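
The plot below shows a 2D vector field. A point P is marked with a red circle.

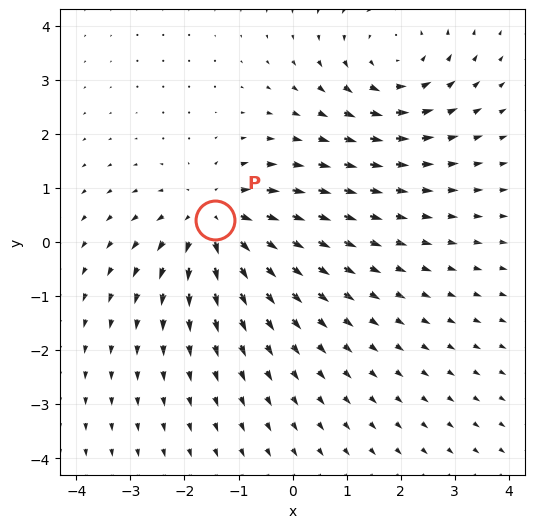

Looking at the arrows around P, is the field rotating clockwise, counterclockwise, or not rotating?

Near P at (-1.4, 0.4) the arrows show no circulation. The curl there is ≈0.

not rotating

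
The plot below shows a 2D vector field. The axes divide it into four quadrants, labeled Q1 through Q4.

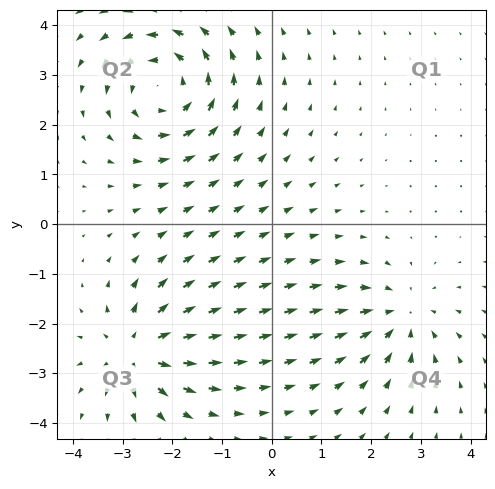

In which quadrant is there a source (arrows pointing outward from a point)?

Q3

The source sits at approximately (-2.7, -2.6), which lies in quadrant Q3. The divergence there is about +5, positive as expected for a source.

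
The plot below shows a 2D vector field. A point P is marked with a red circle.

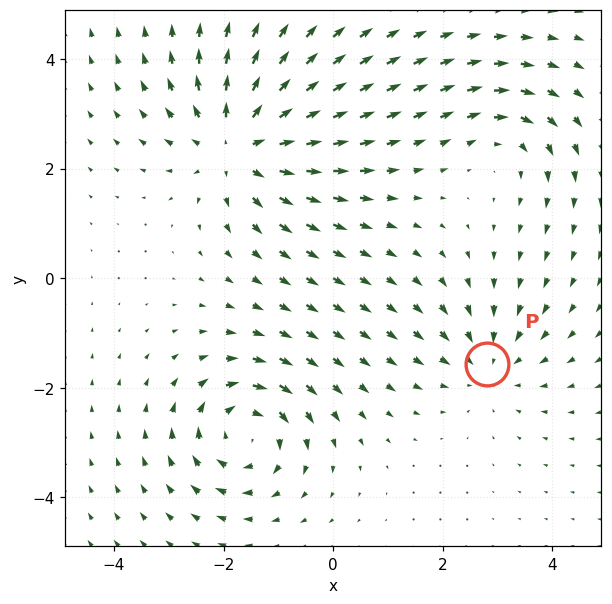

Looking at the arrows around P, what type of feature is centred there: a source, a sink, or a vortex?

At P (2.8, -1.6) the arrows converge inward. Divergence about -3, curl ≈0 — negative divergence with near-zero curl is a sink.

sink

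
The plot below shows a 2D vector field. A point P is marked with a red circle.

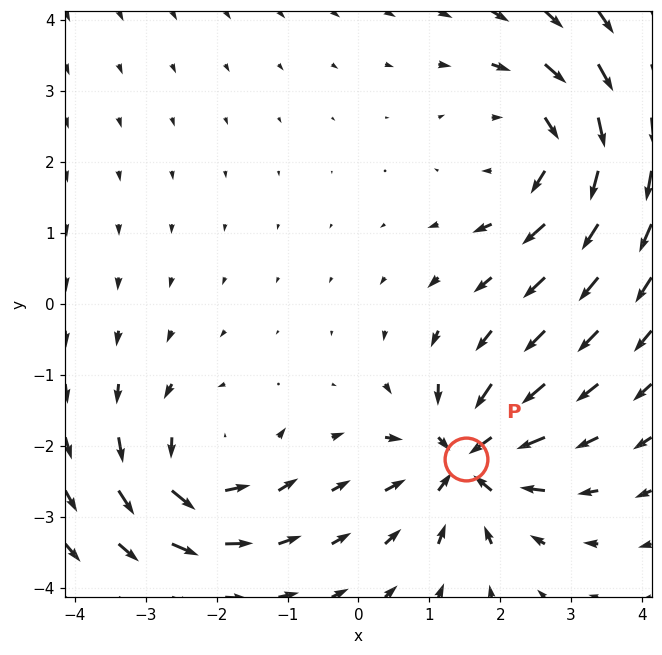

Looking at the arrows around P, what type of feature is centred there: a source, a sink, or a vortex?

sink

At P (1.5, -2.2) the arrows converge inward. Divergence about -5, curl ≈0 — negative divergence with near-zero curl is a sink.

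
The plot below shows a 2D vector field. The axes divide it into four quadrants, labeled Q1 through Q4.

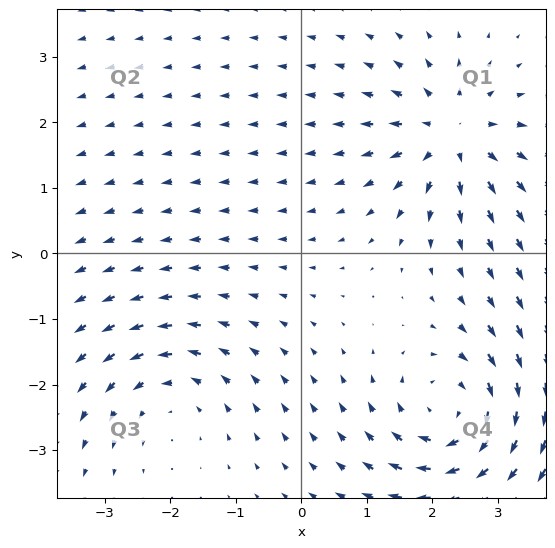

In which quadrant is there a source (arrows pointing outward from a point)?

Q1

The source sits at approximately (2.3, 1.8), which lies in quadrant Q1. The divergence there is about +4, positive as expected for a source.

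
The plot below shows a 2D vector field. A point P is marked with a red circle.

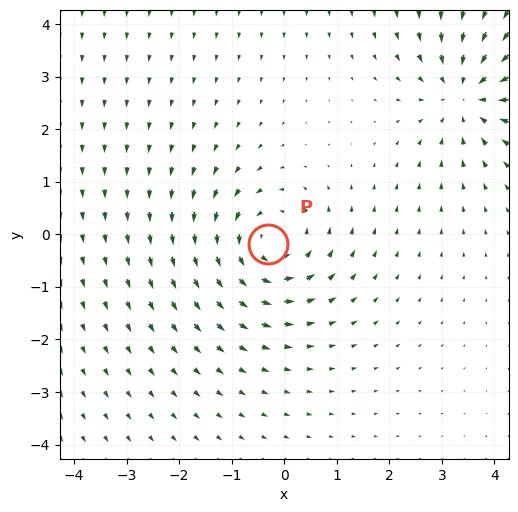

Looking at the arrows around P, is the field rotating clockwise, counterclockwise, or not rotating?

counterclockwise

Near P at (-0.3, -0.2) the arrows circulate counterclockwise. The curl (z-component) there is about +4; positive curl means counterclockwise rotation.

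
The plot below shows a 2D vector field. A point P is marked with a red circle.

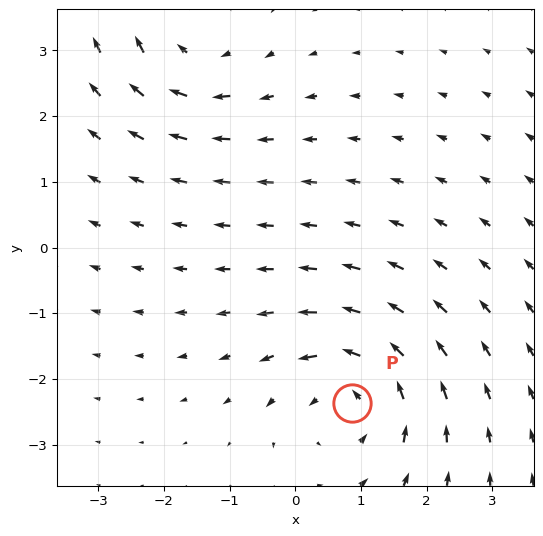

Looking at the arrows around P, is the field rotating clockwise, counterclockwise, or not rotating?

counterclockwise

Near P at (0.9, -2.4) the arrows circulate counterclockwise. The curl (z-component) there is about +4; positive curl means counterclockwise rotation.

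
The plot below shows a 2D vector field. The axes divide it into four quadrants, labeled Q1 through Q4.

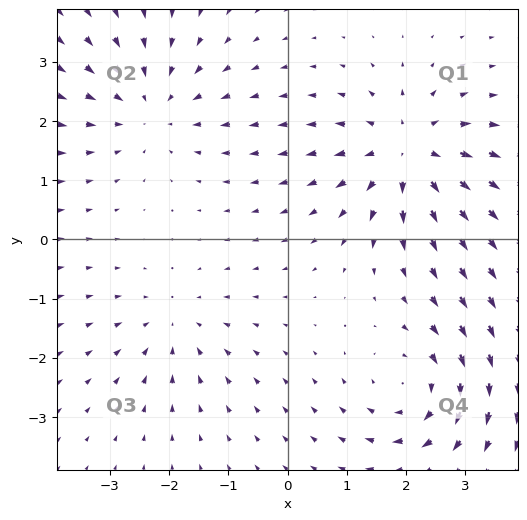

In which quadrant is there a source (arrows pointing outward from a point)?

Q1

The source sits at approximately (2.0, 1.5), which lies in quadrant Q1. The divergence there is about +5, positive as expected for a source.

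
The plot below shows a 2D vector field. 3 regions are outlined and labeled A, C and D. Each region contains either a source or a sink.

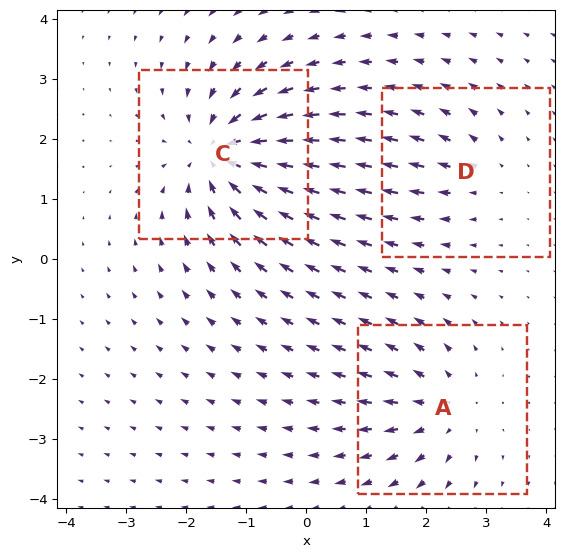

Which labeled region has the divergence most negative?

Divergence at each region's feature centre — A: about +4, C: about -6, D: about +2. Region C is most negative.

C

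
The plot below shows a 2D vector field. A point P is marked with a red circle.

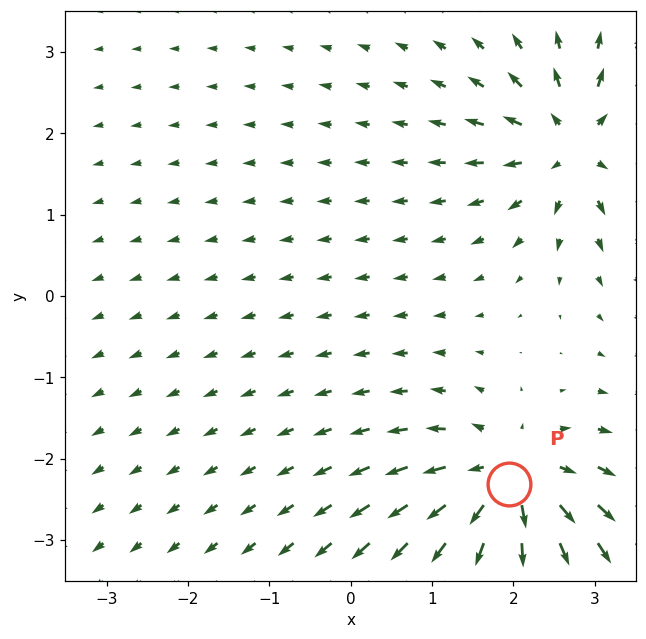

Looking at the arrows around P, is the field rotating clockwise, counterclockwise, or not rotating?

not rotating

Near P at (1.9, -2.3) the arrows show no circulation. The curl there is ≈0.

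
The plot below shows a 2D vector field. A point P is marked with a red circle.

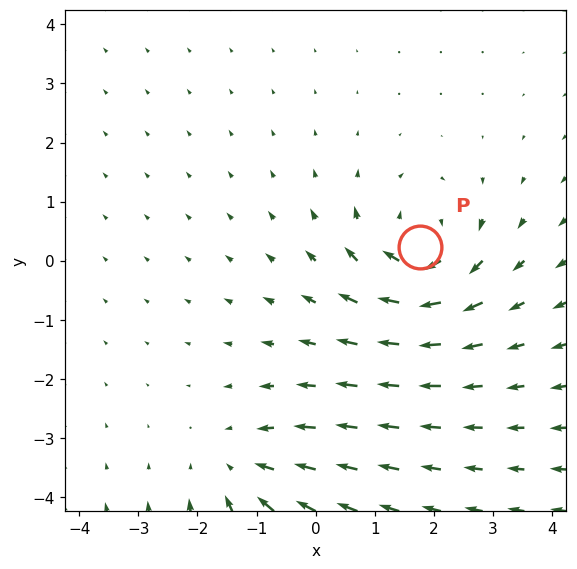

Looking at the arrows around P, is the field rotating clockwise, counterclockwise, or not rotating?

clockwise

Near P at (1.8, 0.2) the arrows circulate clockwise. The curl (z-component) there is about -4; negative curl means clockwise rotation.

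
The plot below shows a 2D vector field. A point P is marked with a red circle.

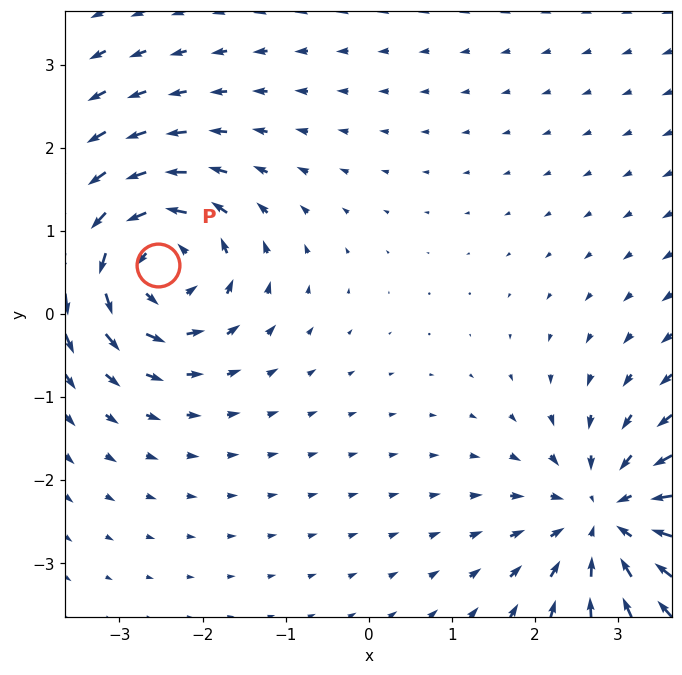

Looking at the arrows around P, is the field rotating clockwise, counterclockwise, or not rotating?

counterclockwise

Near P at (-2.5, 0.6) the arrows circulate counterclockwise. The curl (z-component) there is about +5; positive curl means counterclockwise rotation.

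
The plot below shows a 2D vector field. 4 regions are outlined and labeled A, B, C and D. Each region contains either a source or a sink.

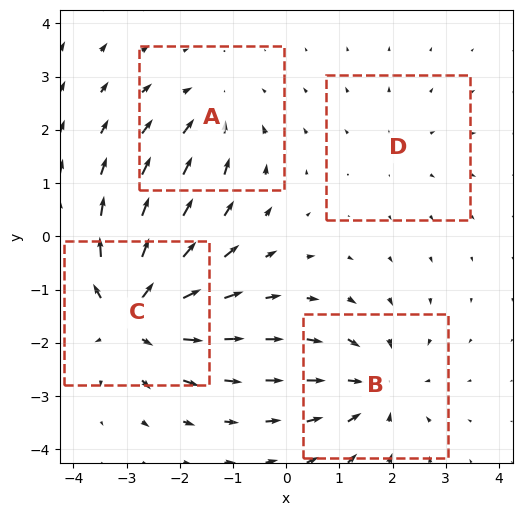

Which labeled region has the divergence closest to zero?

Divergence at each region's feature centre — A: about -3, B: about -4, C: about +7, D: about +2. Region D is closest to zero.

D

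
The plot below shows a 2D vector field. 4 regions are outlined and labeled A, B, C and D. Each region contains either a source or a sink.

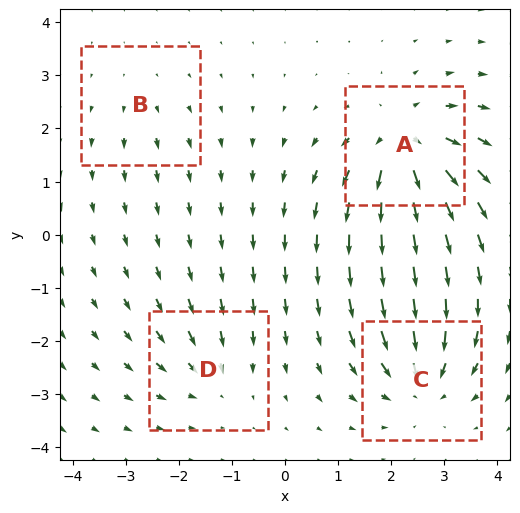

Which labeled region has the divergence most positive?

A

Divergence at each region's feature centre — A: about +7, B: about +2, C: about -6, D: about -3. Region A is most positive.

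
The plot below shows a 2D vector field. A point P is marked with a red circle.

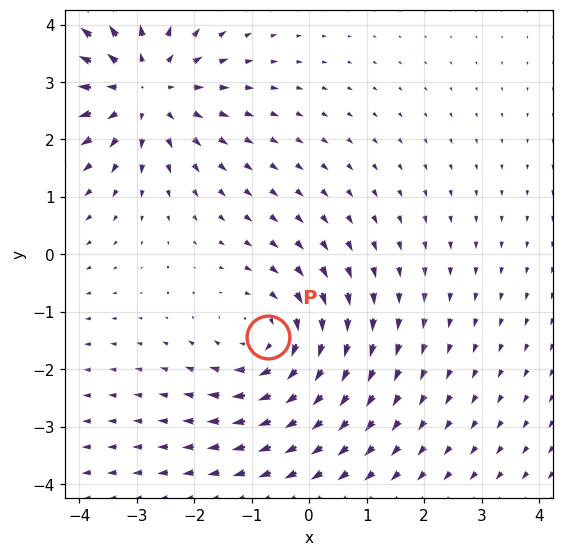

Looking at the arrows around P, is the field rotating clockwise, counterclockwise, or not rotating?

Near P at (-0.7, -1.4) the arrows circulate clockwise. The curl (z-component) there is about -3; negative curl means clockwise rotation.

clockwise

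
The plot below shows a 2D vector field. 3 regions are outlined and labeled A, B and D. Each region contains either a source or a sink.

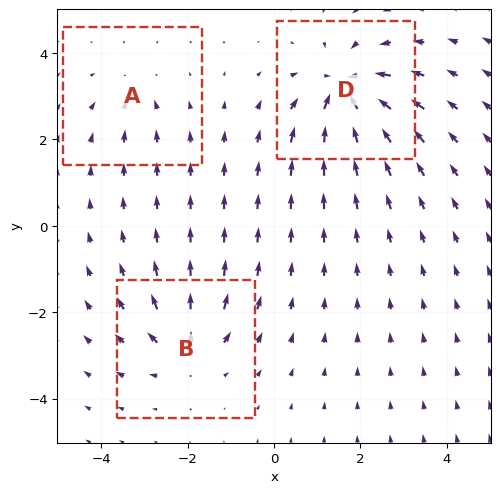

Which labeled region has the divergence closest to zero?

Divergence at each region's feature centre — A: about -2, B: about +4, D: about -6. Region A is closest to zero.

A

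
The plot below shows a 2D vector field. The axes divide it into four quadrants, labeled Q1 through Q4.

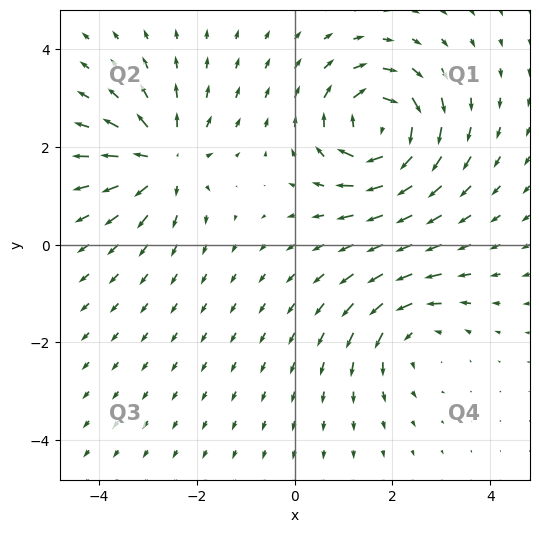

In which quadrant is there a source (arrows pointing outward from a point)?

The source sits at approximately (-2.7, 1.7), which lies in quadrant Q2. The divergence there is about +5, positive as expected for a source.

Q2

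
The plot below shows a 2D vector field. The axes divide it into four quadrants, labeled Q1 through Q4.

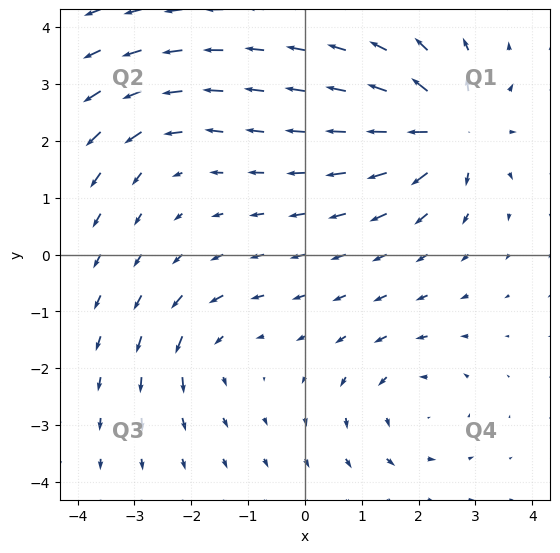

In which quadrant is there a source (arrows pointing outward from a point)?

The source sits at approximately (2.6, 2.2), which lies in quadrant Q1. The divergence there is about +7, positive as expected for a source.

Q1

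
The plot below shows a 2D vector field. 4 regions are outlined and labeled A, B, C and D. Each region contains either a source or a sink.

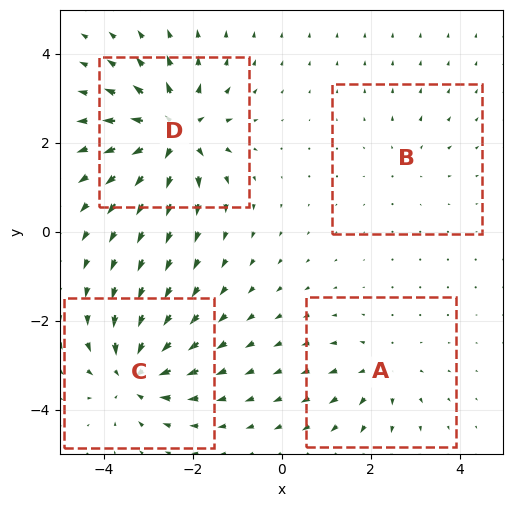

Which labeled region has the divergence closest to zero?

B

Divergence at each region's feature centre — A: about +4, B: about +2, C: about -6, D: about +8. Region B is closest to zero.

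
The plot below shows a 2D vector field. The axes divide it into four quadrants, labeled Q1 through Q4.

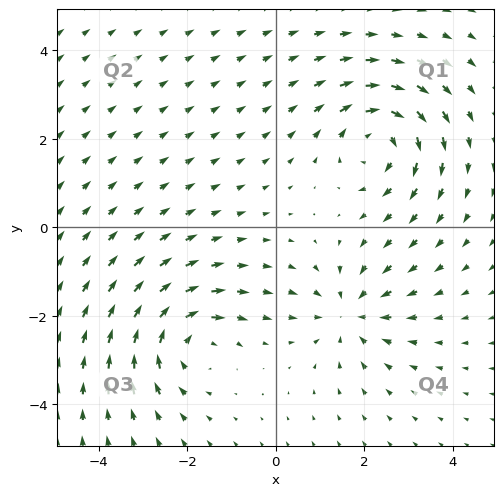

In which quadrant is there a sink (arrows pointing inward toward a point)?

The sink sits at approximately (1.7, -1.9), which lies in quadrant Q4. The divergence there is about -4, negative as expected for a sink.

Q4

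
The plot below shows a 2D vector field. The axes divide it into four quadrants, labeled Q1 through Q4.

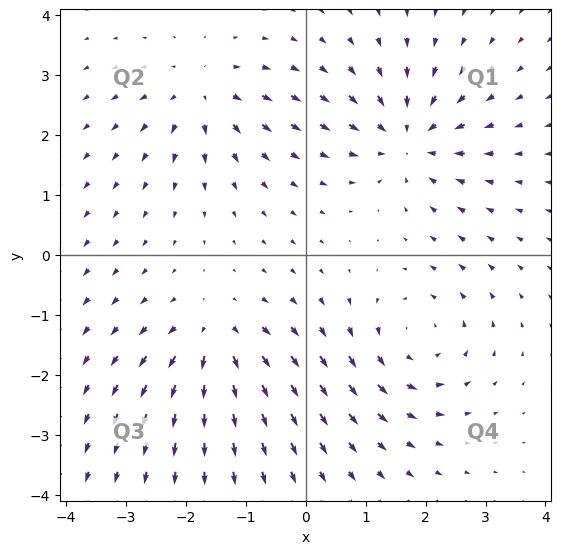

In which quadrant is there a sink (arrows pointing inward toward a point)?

The sink sits at approximately (1.7, 1.9), which lies in quadrant Q1. The divergence there is about -6, negative as expected for a sink.

Q1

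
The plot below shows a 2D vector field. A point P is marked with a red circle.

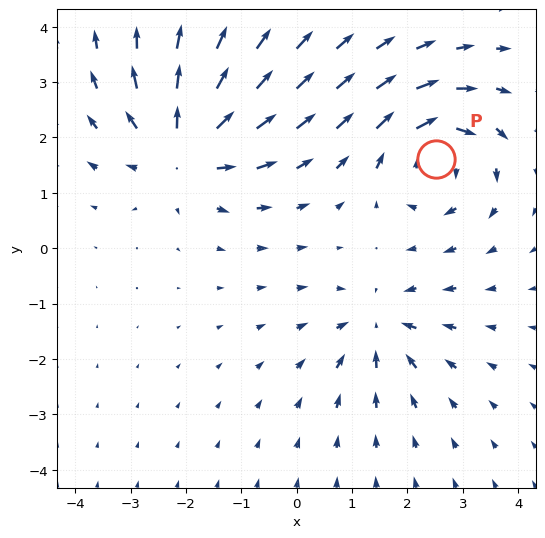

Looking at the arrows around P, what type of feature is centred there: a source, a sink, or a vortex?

At P (2.5, 1.6) the arrows circulate clockwise. Divergence ≈0, curl about -6 — near-zero divergence with nonzero curl is a vortex.

vortex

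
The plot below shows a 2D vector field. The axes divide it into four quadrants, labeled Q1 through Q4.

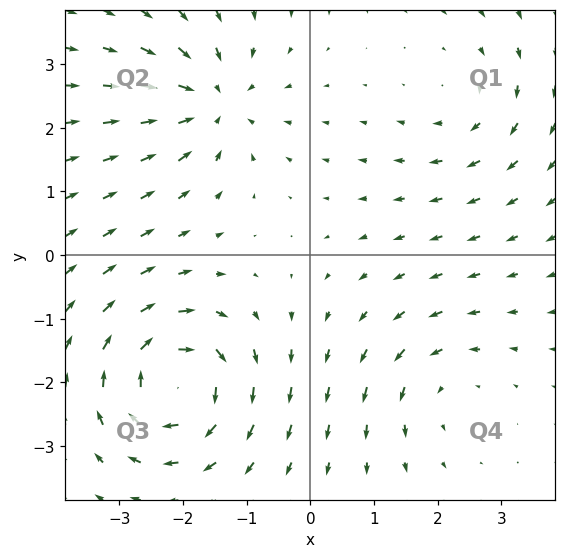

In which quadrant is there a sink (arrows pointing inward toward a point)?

The sink sits at approximately (-1.5, 2.4), which lies in quadrant Q2. The divergence there is about -4, negative as expected for a sink.

Q2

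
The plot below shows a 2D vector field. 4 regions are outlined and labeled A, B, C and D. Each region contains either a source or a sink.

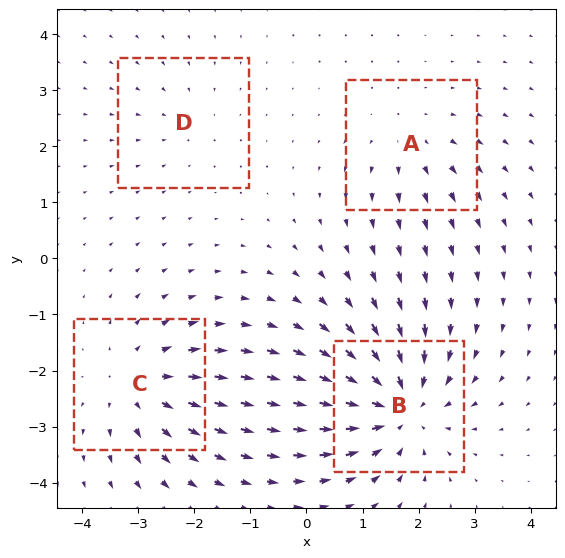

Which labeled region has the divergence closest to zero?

Divergence at each region's feature centre — A: about +3, B: about -7, C: about +5, D: about -2. Region D is closest to zero.

D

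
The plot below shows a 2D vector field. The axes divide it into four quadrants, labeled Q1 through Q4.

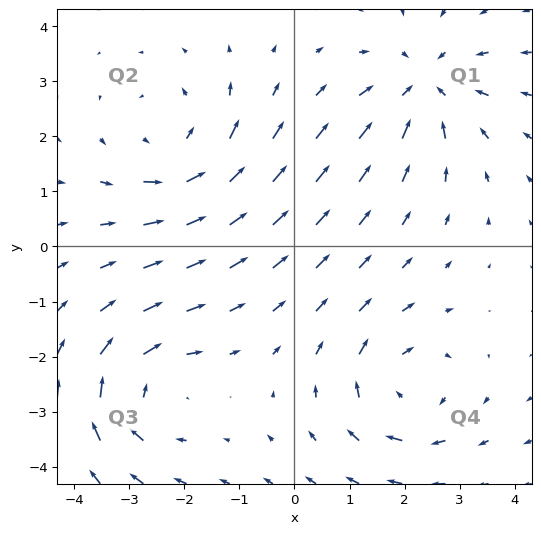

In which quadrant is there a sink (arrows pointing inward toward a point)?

The sink sits at approximately (2.4, 2.9), which lies in quadrant Q1. The divergence there is about -4, negative as expected for a sink.

Q1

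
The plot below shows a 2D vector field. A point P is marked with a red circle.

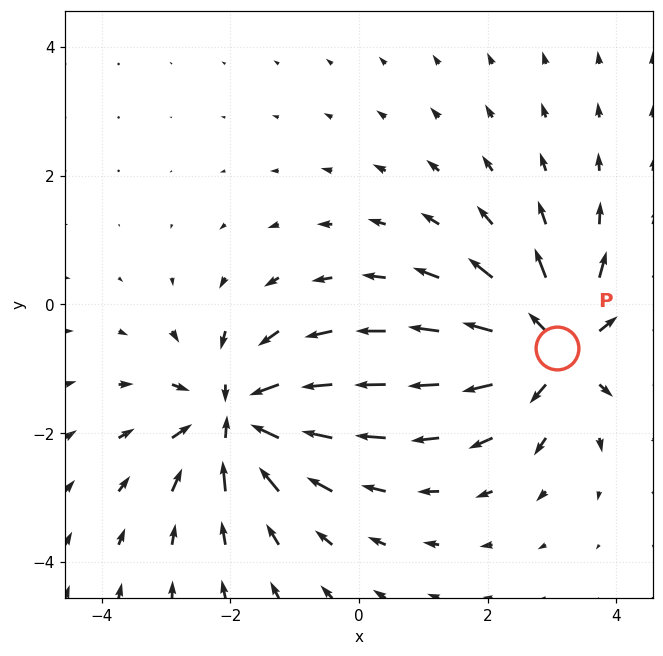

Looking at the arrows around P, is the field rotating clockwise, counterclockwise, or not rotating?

not rotating

Near P at (3.1, -0.7) the arrows show no circulation. The curl there is ≈0.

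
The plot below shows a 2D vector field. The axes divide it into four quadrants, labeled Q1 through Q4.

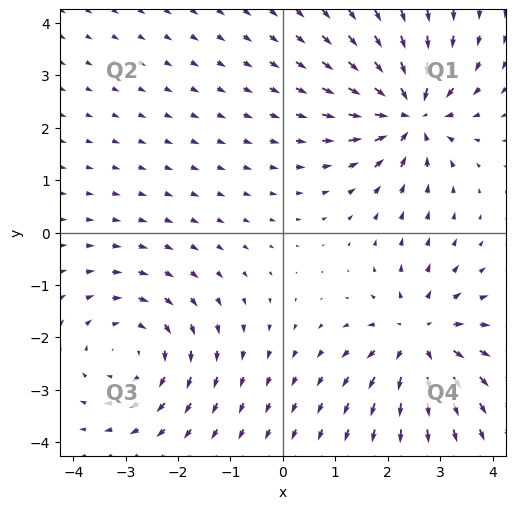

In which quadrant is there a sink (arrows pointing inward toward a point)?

Q1

The sink sits at approximately (2.4, 2.3), which lies in quadrant Q1. The divergence there is about -7, negative as expected for a sink.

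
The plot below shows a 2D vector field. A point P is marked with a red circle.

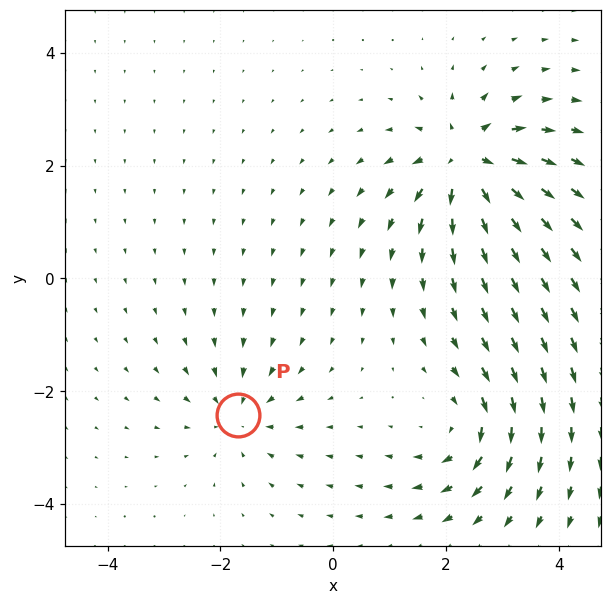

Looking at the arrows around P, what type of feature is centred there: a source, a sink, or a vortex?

At P (-1.7, -2.4) the arrows converge inward. Divergence about -3, curl ≈0 — negative divergence with near-zero curl is a sink.

sink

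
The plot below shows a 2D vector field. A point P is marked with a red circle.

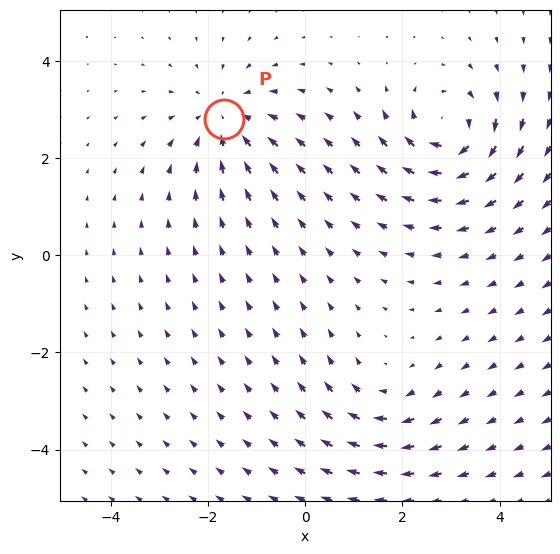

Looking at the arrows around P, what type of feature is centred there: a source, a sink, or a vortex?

sink

At P (-1.7, 2.8) the arrows converge inward. Divergence about -4, curl ≈0 — negative divergence with near-zero curl is a sink.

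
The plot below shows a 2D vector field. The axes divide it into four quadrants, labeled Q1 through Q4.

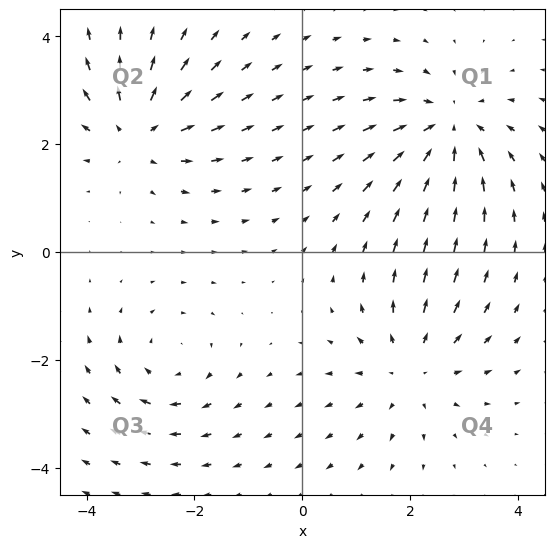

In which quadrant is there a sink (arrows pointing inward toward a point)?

Q1

The sink sits at approximately (2.7, 2.3), which lies in quadrant Q1. The divergence there is about -4, negative as expected for a sink.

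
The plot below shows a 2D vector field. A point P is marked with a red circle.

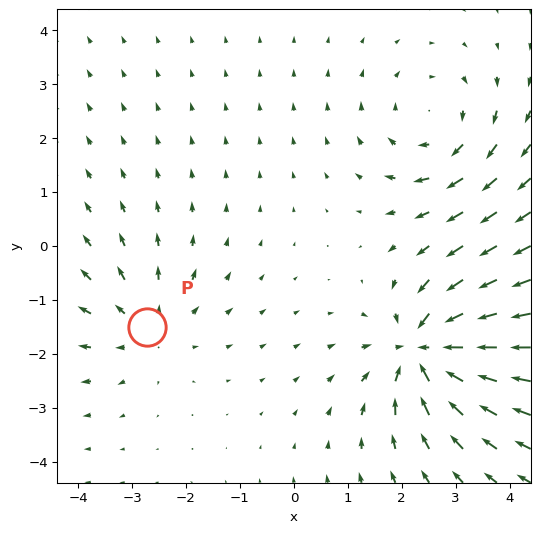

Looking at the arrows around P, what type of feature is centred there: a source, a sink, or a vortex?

source

At P (-2.7, -1.5) the arrows spread outward. Divergence about +3, curl ≈0 — positive divergence with near-zero curl is a source.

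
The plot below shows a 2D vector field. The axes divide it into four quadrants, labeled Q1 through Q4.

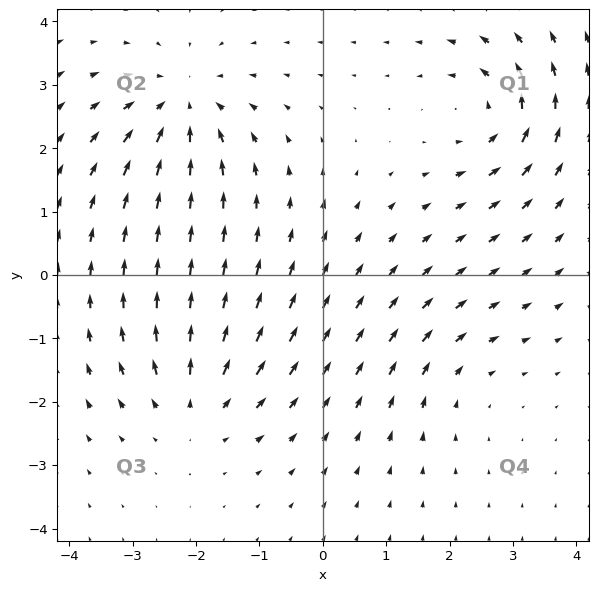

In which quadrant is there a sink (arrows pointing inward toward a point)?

The sink sits at approximately (-2.2, 2.7), which lies in quadrant Q2. The divergence there is about -5, negative as expected for a sink.

Q2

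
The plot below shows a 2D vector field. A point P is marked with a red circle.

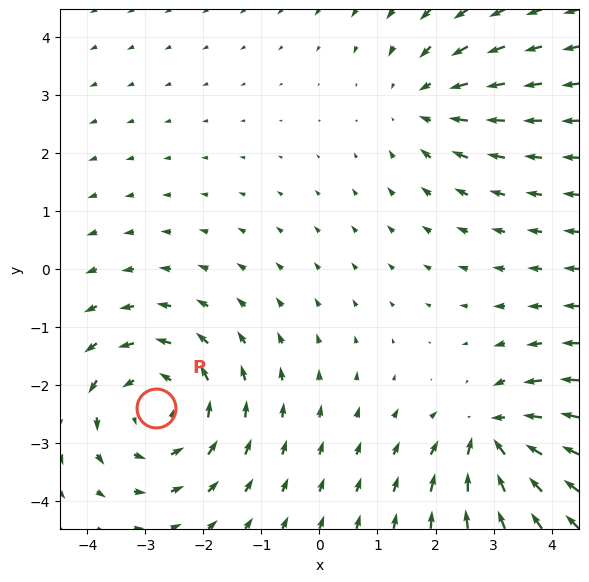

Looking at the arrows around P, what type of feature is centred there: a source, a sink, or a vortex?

At P (-2.8, -2.4) the arrows circulate counterclockwise. Divergence ≈0, curl about +4 — near-zero divergence with nonzero curl is a vortex.

vortex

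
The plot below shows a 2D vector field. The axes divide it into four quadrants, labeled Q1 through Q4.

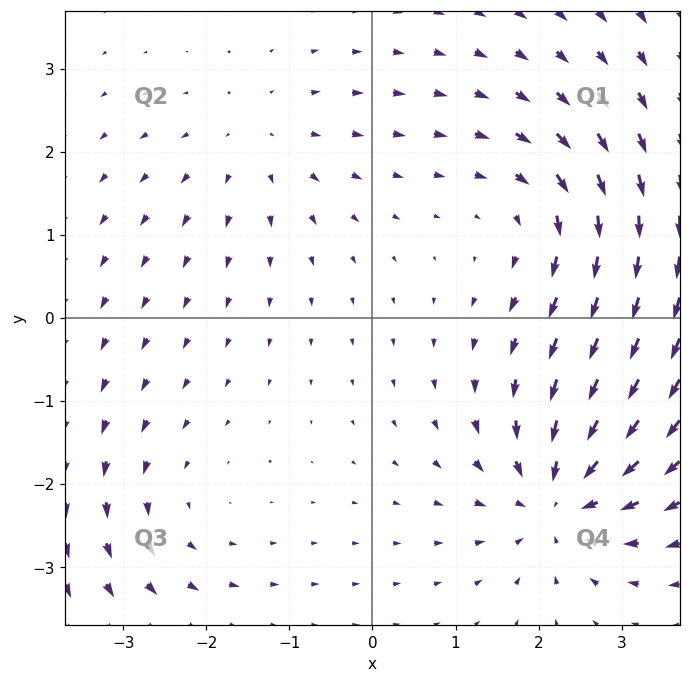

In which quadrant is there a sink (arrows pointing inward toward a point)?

The sink sits at approximately (2.2, -2.2), which lies in quadrant Q4. The divergence there is about -5, negative as expected for a sink.

Q4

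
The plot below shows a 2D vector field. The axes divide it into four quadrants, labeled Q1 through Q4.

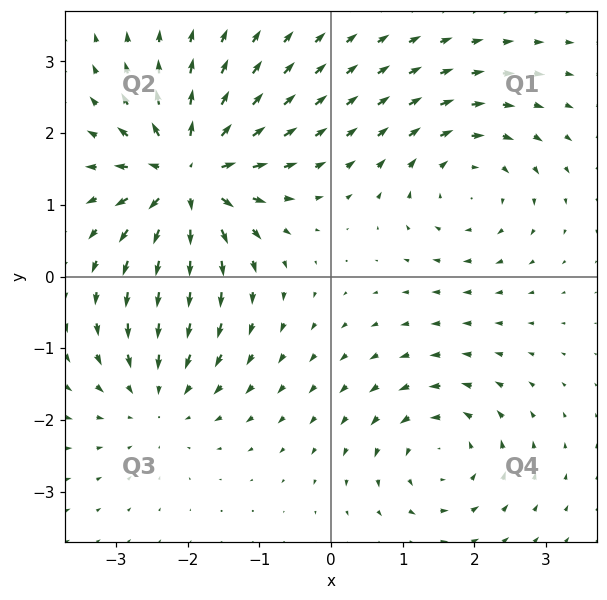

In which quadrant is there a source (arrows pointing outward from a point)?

Q2

The source sits at approximately (-2.0, 1.4), which lies in quadrant Q2. The divergence there is about +7, positive as expected for a source.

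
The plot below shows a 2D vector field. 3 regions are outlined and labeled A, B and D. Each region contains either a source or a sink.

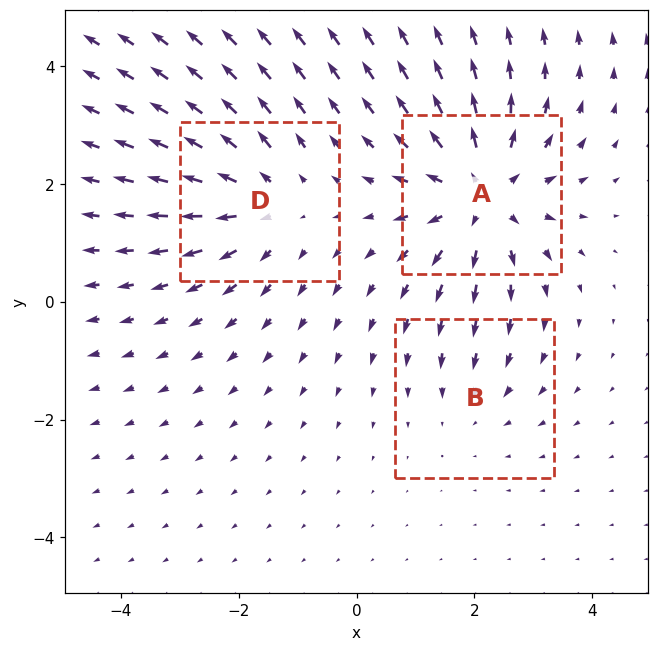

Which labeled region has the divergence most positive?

Divergence at each region's feature centre — A: about +4, B: about -2, D: about +3. Region A is most positive.

A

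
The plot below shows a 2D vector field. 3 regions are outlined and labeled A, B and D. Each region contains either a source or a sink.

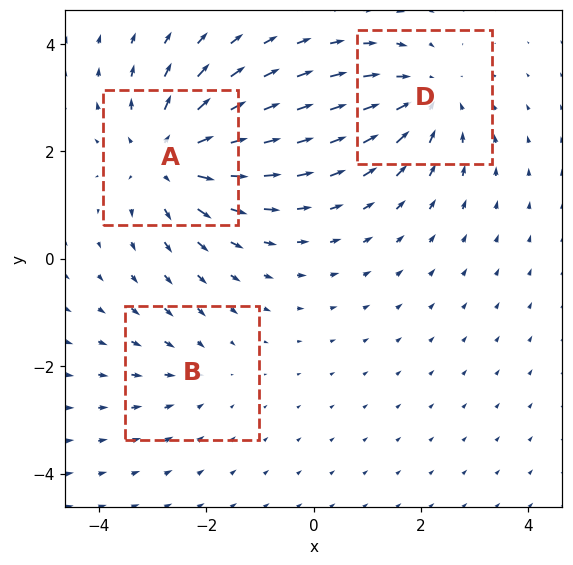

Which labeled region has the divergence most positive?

Divergence at each region's feature centre — A: about +4, B: about -2, D: about -3. Region A is most positive.

A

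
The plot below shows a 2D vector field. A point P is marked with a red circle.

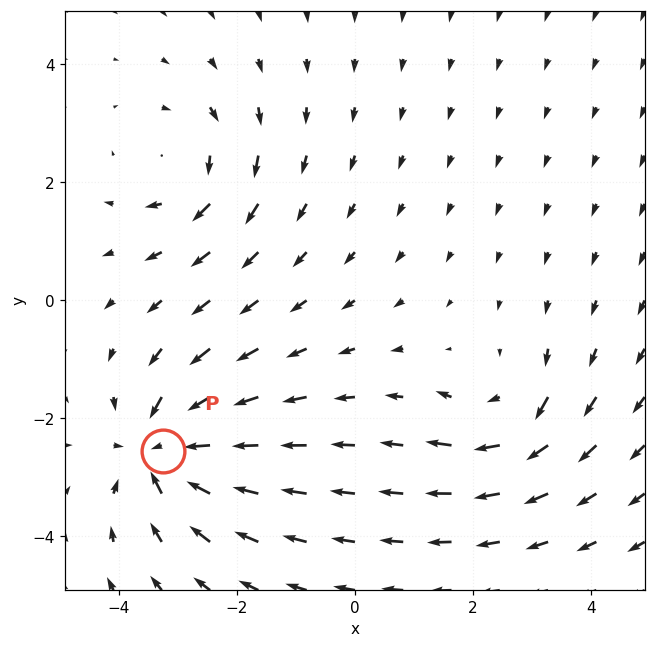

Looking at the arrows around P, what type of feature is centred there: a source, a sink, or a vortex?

sink

At P (-3.2, -2.5) the arrows converge inward. Divergence about -5, curl ≈0 — negative divergence with near-zero curl is a sink.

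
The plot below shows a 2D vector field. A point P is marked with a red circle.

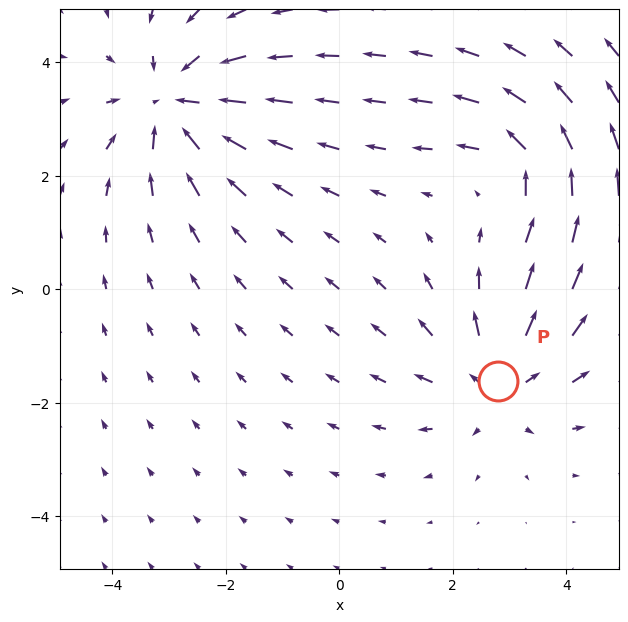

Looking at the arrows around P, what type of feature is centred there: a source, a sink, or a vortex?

source

At P (2.8, -1.6) the arrows spread outward. Divergence about +3, curl ≈0 — positive divergence with near-zero curl is a source.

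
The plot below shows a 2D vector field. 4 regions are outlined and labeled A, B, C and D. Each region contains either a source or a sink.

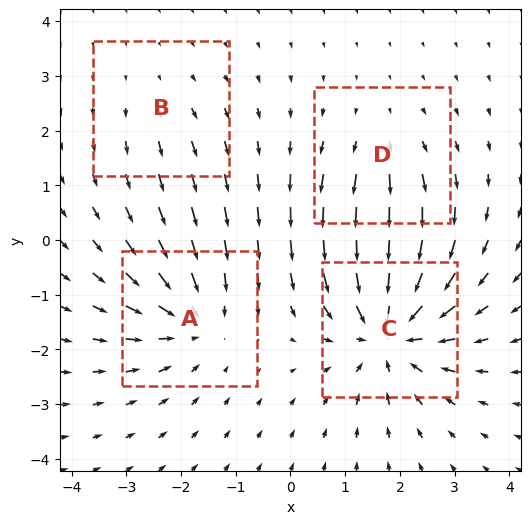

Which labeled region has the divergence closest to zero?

Divergence at each region's feature centre — A: about -4, B: about +2, C: about -7, D: about +3. Region B is closest to zero.

B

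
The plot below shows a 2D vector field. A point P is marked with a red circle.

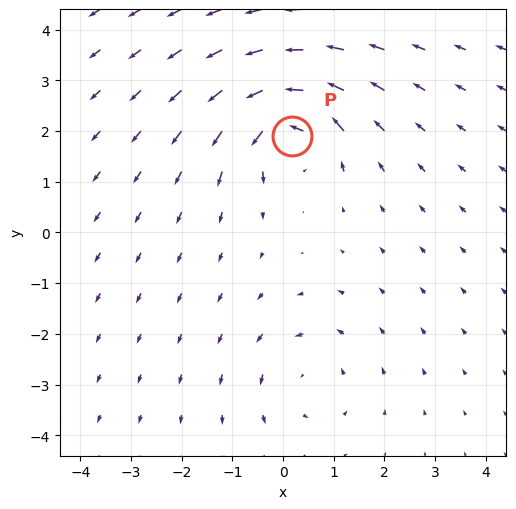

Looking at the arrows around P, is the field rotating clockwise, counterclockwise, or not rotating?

counterclockwise

Near P at (0.2, 1.9) the arrows circulate counterclockwise. The curl (z-component) there is about +6; positive curl means counterclockwise rotation.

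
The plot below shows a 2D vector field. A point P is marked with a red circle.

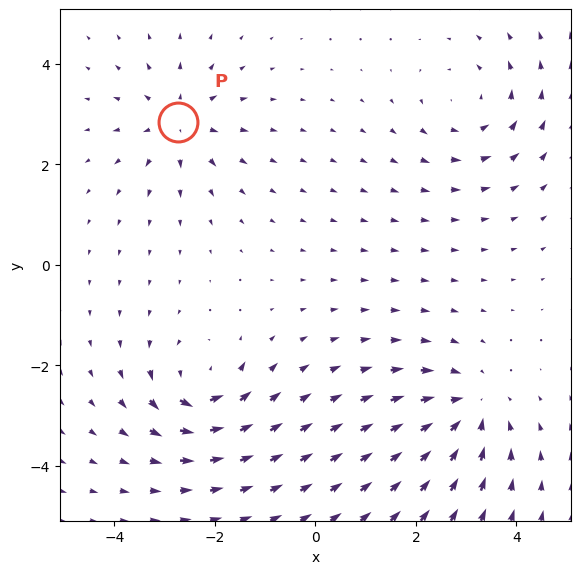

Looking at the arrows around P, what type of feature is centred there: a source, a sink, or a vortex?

At P (-2.7, 2.8) the arrows spread outward. Divergence about +5, curl ≈0 — positive divergence with near-zero curl is a source.

source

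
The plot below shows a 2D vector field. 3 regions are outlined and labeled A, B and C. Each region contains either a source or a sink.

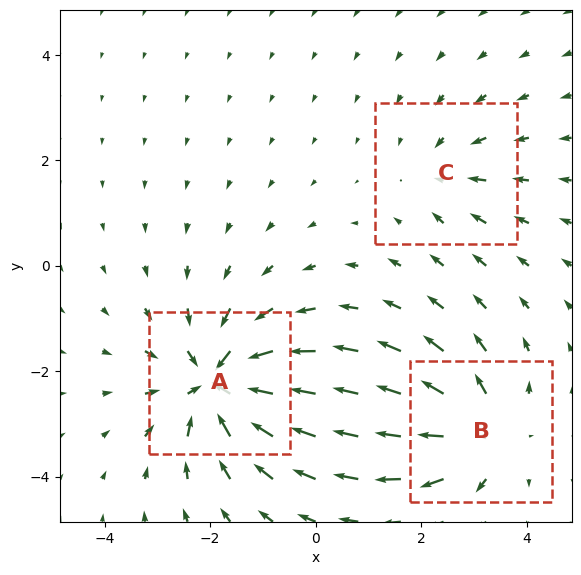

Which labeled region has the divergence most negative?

Divergence at each region's feature centre — A: about -5, B: about +4, C: about -2. Region A is most negative.

A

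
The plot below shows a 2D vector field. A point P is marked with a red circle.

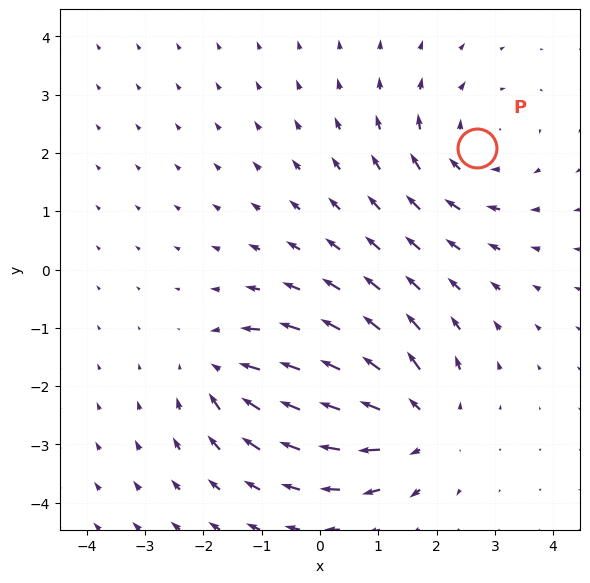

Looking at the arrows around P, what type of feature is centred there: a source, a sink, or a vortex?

vortex

At P (2.7, 2.1) the arrows circulate clockwise. Divergence ≈0, curl about -3 — near-zero divergence with nonzero curl is a vortex.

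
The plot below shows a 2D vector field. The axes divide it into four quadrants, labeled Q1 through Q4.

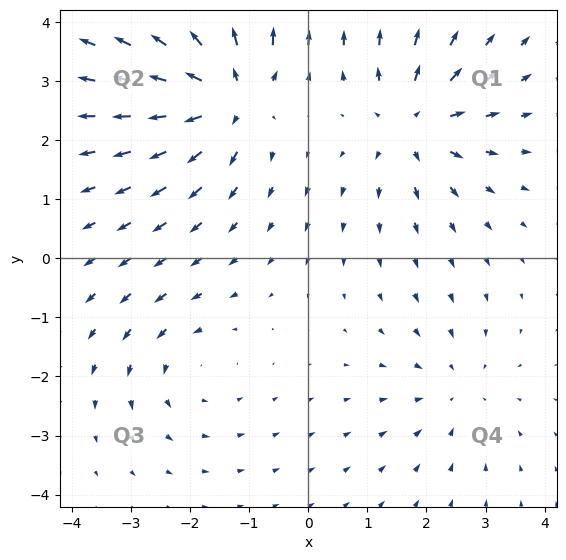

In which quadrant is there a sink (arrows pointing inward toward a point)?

Q4

The sink sits at approximately (2.5, -2.2), which lies in quadrant Q4. The divergence there is about -2, negative as expected for a sink.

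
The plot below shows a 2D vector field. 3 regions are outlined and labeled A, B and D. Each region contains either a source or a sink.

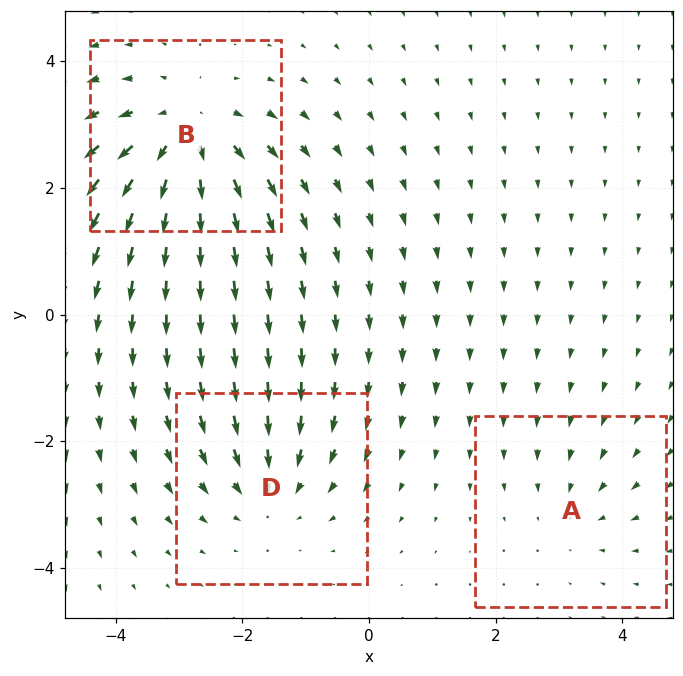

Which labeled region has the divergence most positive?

B

Divergence at each region's feature centre — A: about -2, B: about +5, D: about -3. Region B is most positive.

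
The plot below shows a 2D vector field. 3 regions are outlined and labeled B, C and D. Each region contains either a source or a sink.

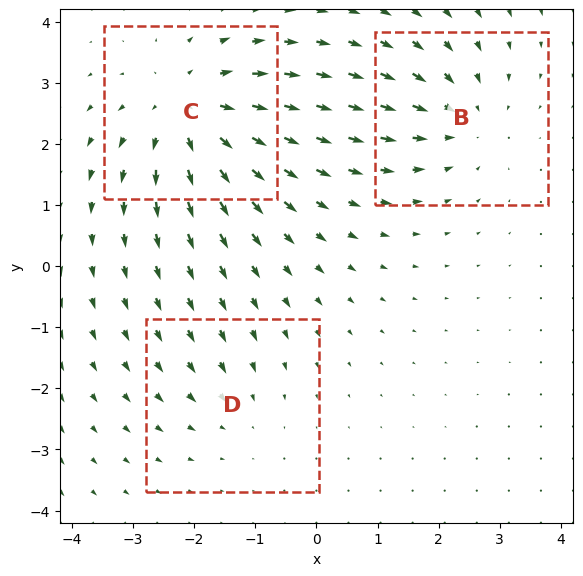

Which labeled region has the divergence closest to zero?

Divergence at each region's feature centre — B: about -3, C: about +4, D: about -2. Region D is closest to zero.

D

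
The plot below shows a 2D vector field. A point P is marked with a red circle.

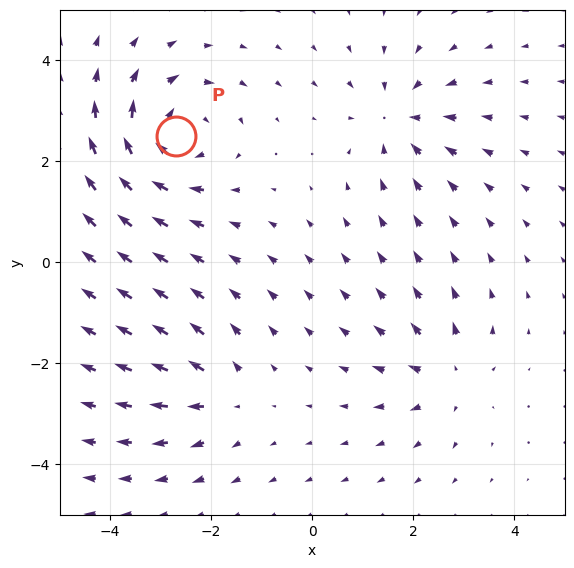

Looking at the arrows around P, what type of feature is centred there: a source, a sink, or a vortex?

At P (-2.7, 2.5) the arrows circulate clockwise. Divergence ≈0, curl about -5 — near-zero divergence with nonzero curl is a vortex.

vortex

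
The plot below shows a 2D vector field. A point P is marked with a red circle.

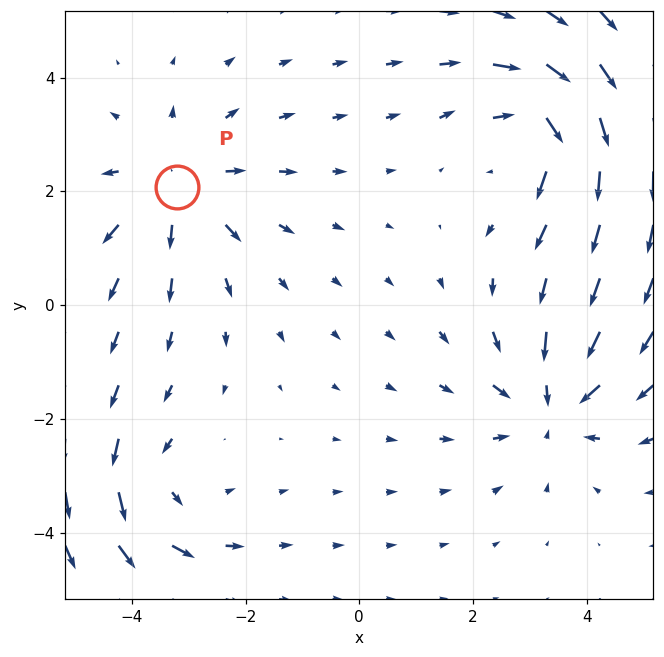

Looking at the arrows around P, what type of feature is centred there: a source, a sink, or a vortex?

At P (-3.2, 2.1) the arrows spread outward. Divergence about +4, curl ≈0 — positive divergence with near-zero curl is a source.

source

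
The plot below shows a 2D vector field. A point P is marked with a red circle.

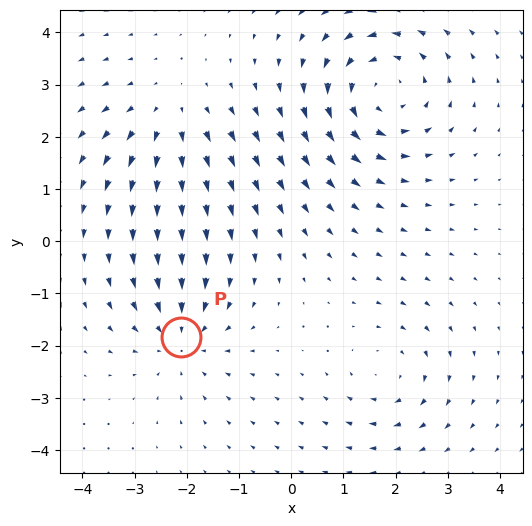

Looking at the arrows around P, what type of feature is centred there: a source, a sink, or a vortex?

sink

At P (-2.1, -1.8) the arrows converge inward. Divergence about -3, curl ≈0 — negative divergence with near-zero curl is a sink.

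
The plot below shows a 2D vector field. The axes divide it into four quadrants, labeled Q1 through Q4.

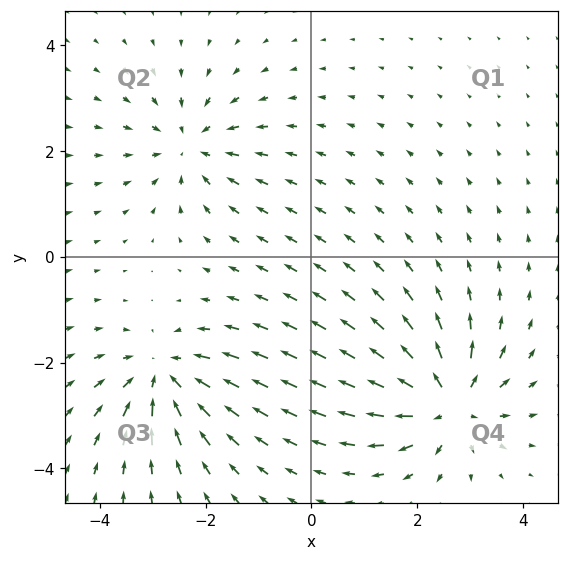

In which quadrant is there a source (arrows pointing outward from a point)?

Q4

The source sits at approximately (2.6, -2.8), which lies in quadrant Q4. The divergence there is about +6, positive as expected for a source.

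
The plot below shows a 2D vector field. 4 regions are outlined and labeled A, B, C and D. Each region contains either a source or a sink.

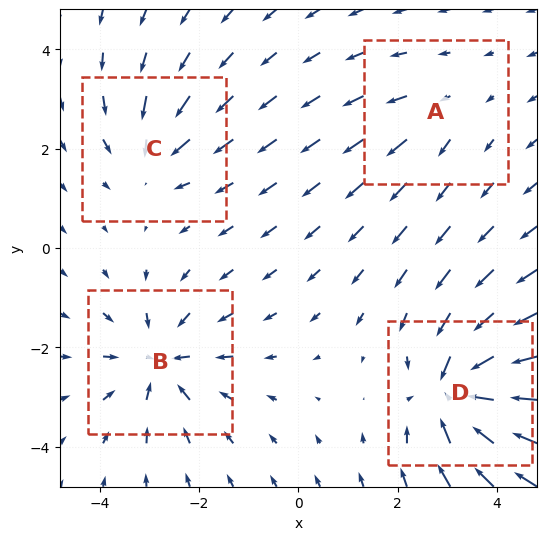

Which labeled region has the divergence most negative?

D

Divergence at each region's feature centre — A: about +2, B: about -5, C: about -4, D: about -7. Region D is most negative.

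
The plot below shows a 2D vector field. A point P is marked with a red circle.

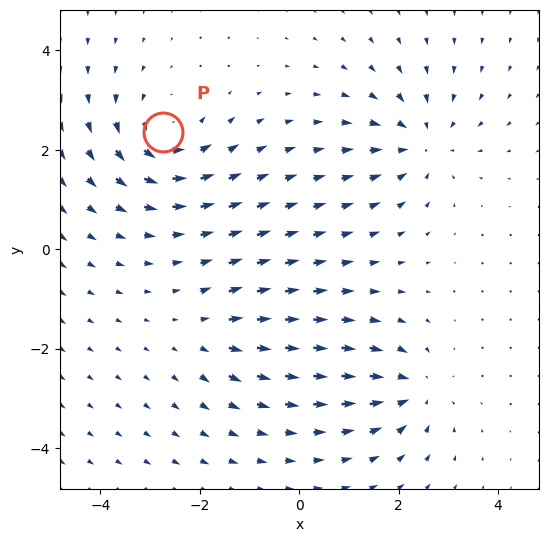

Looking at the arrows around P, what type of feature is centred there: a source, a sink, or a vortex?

At P (-2.7, 2.4) the arrows circulate counterclockwise. Divergence ≈0, curl about +5 — near-zero divergence with nonzero curl is a vortex.

vortex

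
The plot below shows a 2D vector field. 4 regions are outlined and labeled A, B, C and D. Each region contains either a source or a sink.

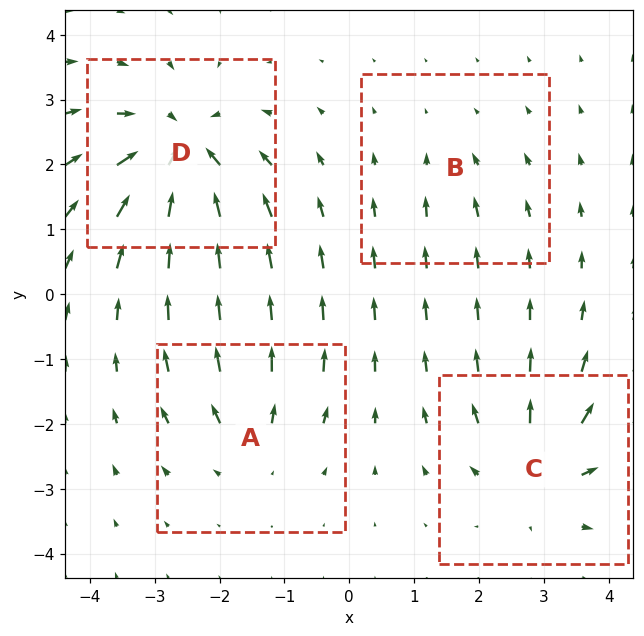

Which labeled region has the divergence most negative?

Divergence at each region's feature centre — A: about +4, B: about -2, C: about +5, D: about -8. Region D is most negative.

D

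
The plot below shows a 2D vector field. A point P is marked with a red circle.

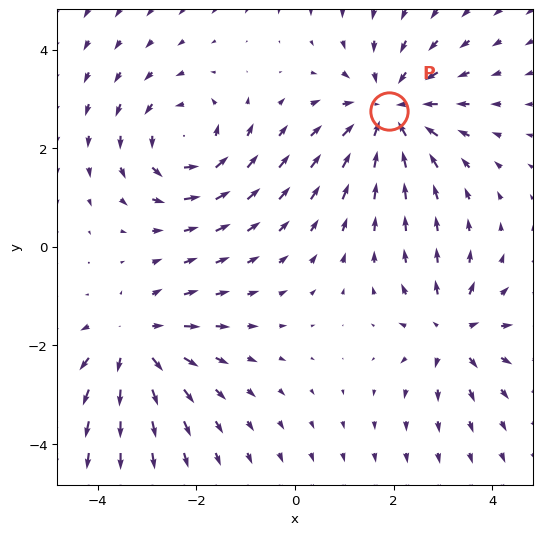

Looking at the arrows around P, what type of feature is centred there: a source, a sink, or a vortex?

At P (1.9, 2.7) the arrows converge inward. Divergence about -4, curl ≈0 — negative divergence with near-zero curl is a sink.

sink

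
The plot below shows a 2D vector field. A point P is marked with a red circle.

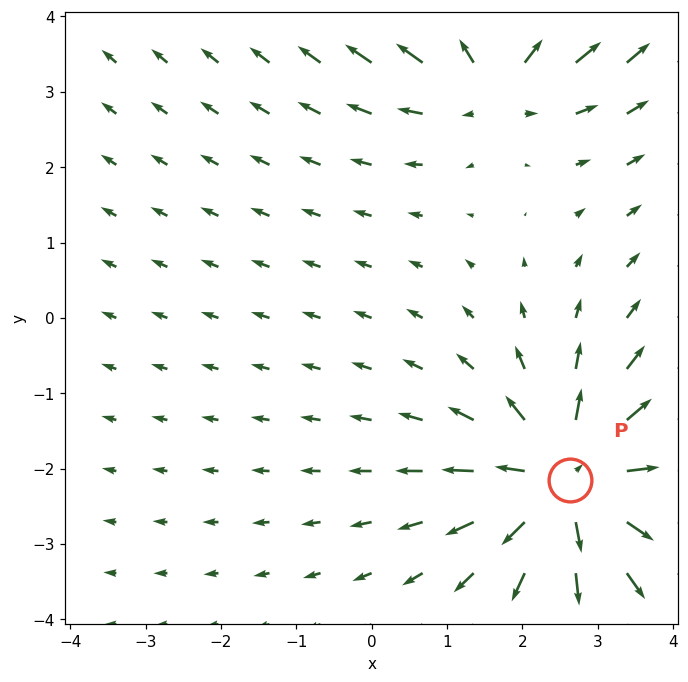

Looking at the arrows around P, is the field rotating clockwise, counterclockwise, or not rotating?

Near P at (2.6, -2.1) the arrows show no circulation. The curl there is ≈0.

not rotating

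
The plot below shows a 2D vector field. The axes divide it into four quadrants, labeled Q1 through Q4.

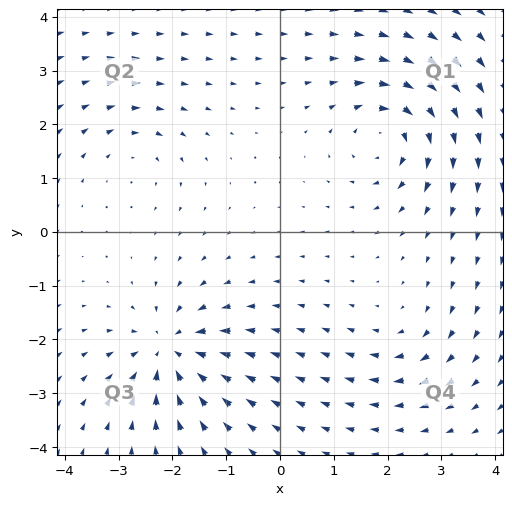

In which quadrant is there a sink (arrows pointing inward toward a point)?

The sink sits at approximately (-2.0, -2.2), which lies in quadrant Q3. The divergence there is about -6, negative as expected for a sink.

Q3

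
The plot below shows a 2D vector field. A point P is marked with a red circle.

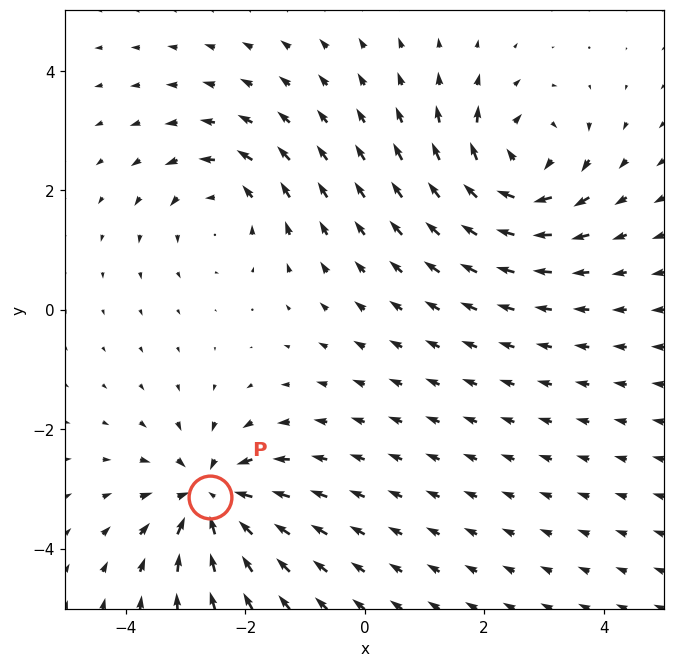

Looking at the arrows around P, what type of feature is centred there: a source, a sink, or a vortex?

sink

At P (-2.6, -3.1) the arrows converge inward. Divergence about -6, curl ≈0 — negative divergence with near-zero curl is a sink.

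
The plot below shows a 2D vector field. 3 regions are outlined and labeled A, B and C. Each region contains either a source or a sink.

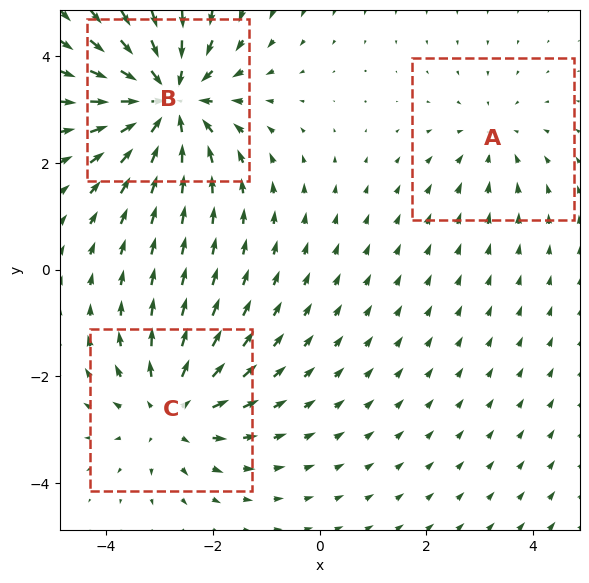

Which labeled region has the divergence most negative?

Divergence at each region's feature centre — A: about -2, B: about -5, C: about +3. Region B is most negative.

B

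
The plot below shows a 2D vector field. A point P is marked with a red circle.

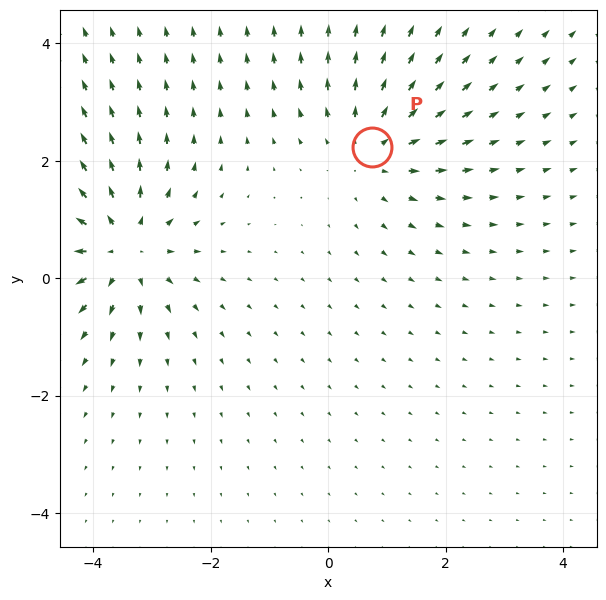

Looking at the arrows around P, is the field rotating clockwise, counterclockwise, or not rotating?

not rotating

Near P at (0.7, 2.2) the arrows show no circulation. The curl there is ≈0.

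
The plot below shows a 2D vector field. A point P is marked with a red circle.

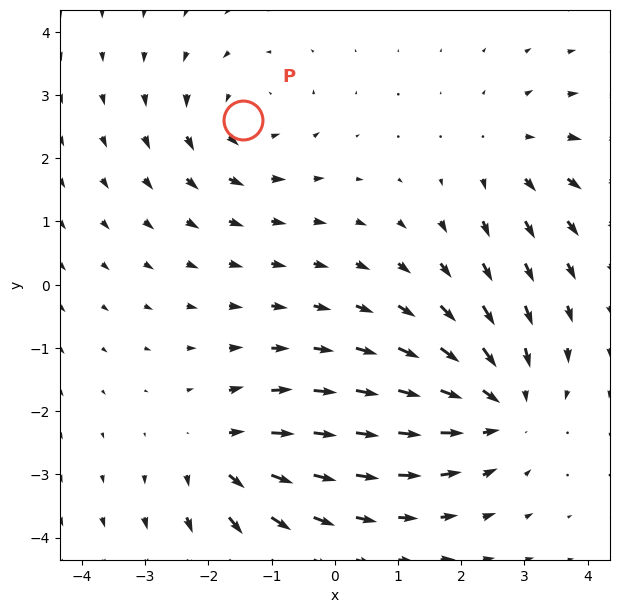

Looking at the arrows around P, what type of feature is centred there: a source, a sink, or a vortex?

At P (-1.4, 2.6) the arrows circulate counterclockwise. Divergence ≈0, curl about +3 — near-zero divergence with nonzero curl is a vortex.

vortex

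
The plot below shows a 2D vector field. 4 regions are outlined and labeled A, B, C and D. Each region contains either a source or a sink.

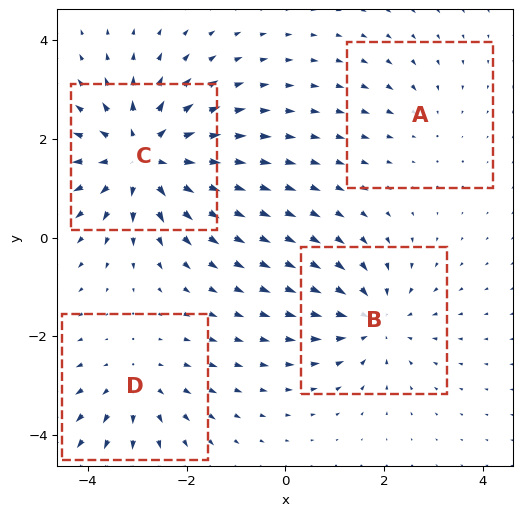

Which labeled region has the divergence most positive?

Divergence at each region's feature centre — A: about -2, B: about -4, C: about +6, D: about +3. Region C is most positive.

C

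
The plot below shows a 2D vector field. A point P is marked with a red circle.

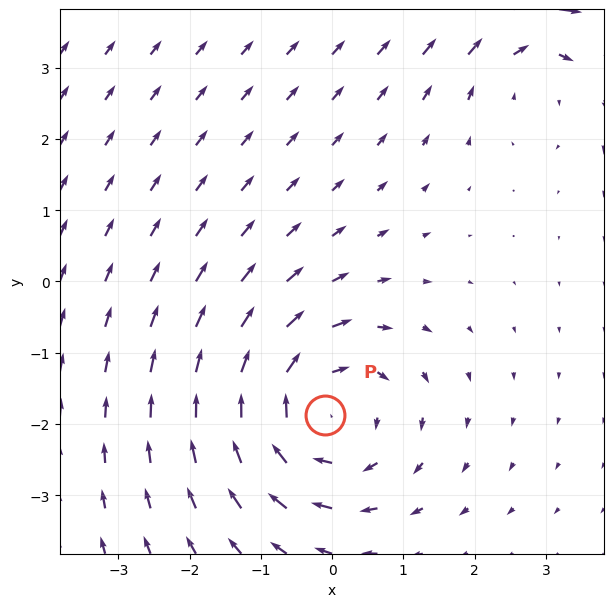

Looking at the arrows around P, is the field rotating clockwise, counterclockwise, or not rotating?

Near P at (-0.1, -1.9) the arrows circulate clockwise. The curl (z-component) there is about -4; negative curl means clockwise rotation.

clockwise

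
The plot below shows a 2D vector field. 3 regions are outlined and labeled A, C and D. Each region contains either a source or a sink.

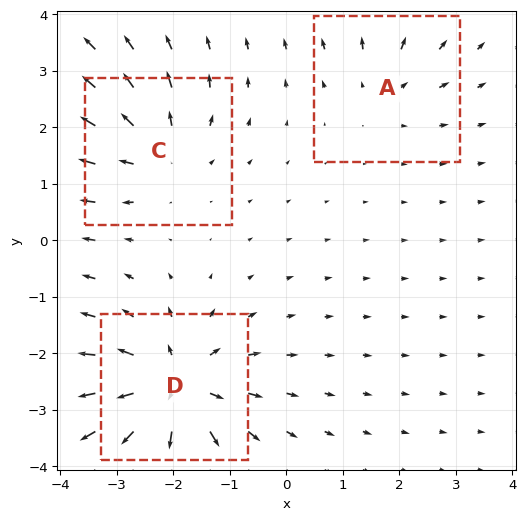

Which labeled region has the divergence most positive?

D

Divergence at each region's feature centre — A: about +2, C: about +4, D: about +6. Region D is most positive.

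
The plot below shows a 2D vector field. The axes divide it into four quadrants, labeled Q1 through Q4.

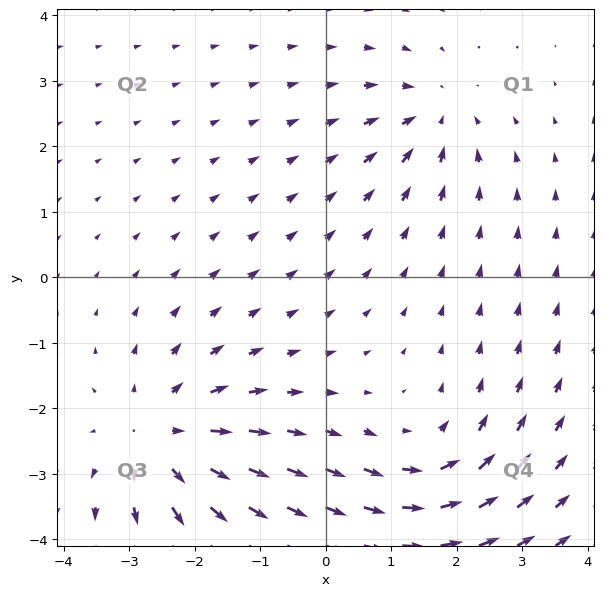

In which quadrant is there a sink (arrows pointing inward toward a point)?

Q1

The sink sits at approximately (1.7, 2.5), which lies in quadrant Q1. The divergence there is about -4, negative as expected for a sink.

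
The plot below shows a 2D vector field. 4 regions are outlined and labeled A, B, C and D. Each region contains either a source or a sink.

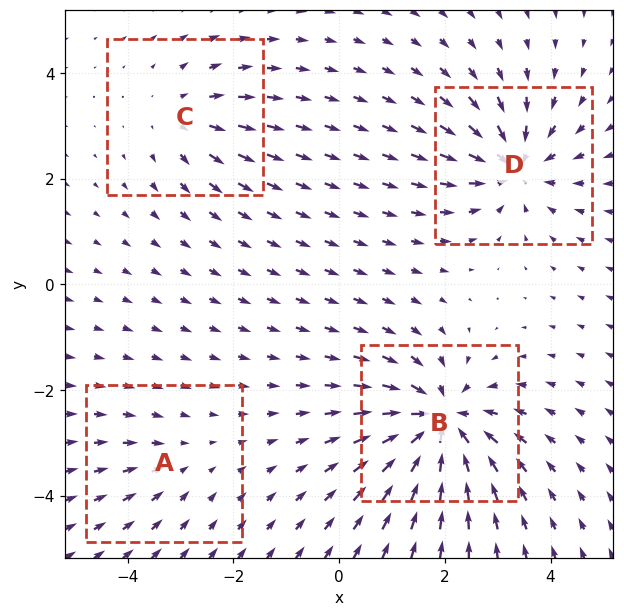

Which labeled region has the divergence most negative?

Divergence at each region's feature centre — A: about -2, B: about -7, C: about +3, D: about -6. Region B is most negative.

B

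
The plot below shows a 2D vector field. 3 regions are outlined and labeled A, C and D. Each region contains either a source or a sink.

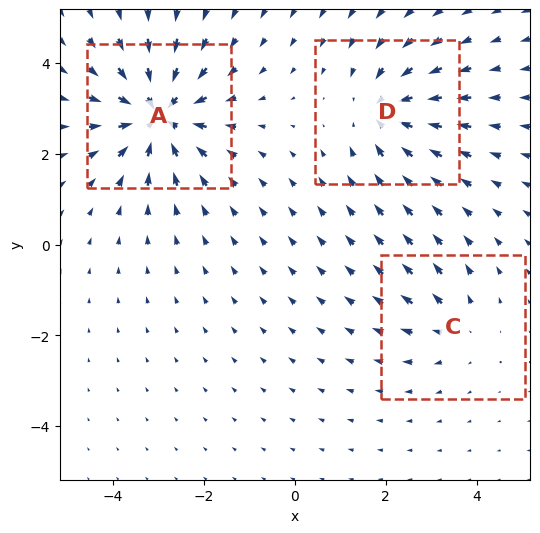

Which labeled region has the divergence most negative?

A

Divergence at each region's feature centre — A: about -5, C: about +2, D: about -4. Region A is most negative.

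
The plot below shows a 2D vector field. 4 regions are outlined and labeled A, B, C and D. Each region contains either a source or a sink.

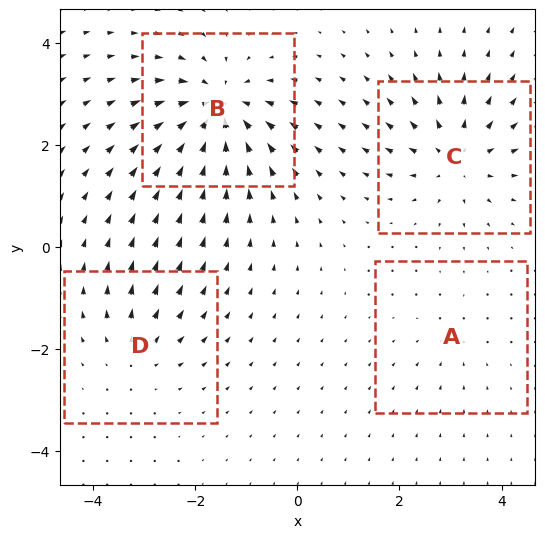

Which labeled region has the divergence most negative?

B

Divergence at each region's feature centre — A: about -2, B: about -8, C: about +6, D: about +3. Region B is most negative.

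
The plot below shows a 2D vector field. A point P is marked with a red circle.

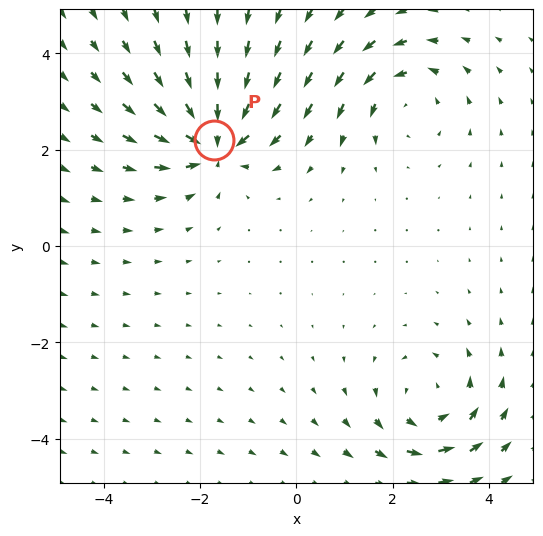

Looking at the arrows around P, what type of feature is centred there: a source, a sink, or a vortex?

sink

At P (-1.7, 2.2) the arrows converge inward. Divergence about -6, curl ≈0 — negative divergence with near-zero curl is a sink.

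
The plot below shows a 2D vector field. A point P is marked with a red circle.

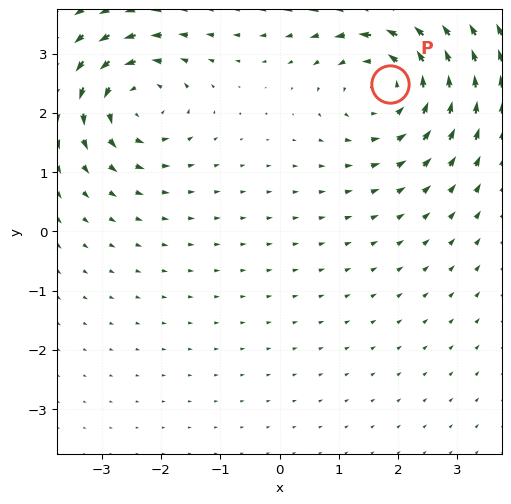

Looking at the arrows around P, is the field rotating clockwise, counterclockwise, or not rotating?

Near P at (1.9, 2.5) the arrows circulate counterclockwise. The curl (z-component) there is about +4; positive curl means counterclockwise rotation.

counterclockwise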